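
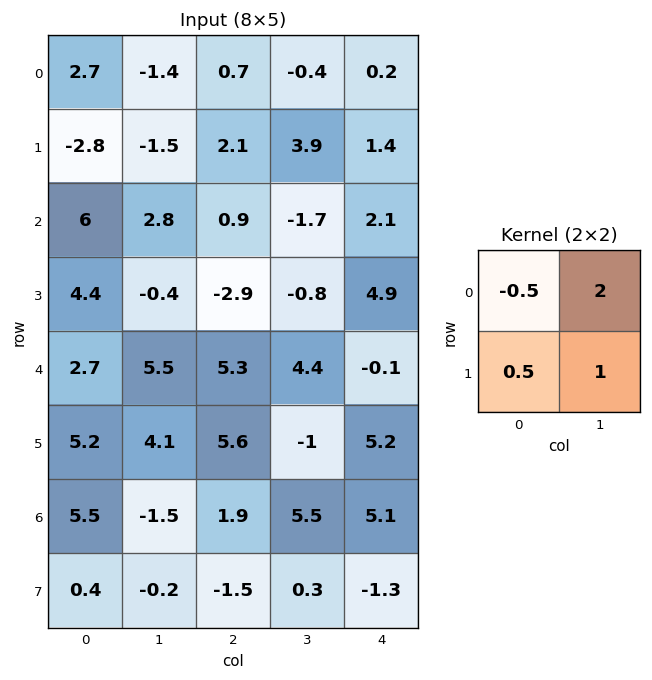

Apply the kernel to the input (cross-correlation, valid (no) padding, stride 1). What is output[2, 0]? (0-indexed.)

4.4

The receptive field on the input at this output position is [6 2.8 / 4.4 -0.4]. Elementwise product with the kernel and sum: 6·-0.5 + 2.8·2 + 4.4·0.5 + -0.4·1.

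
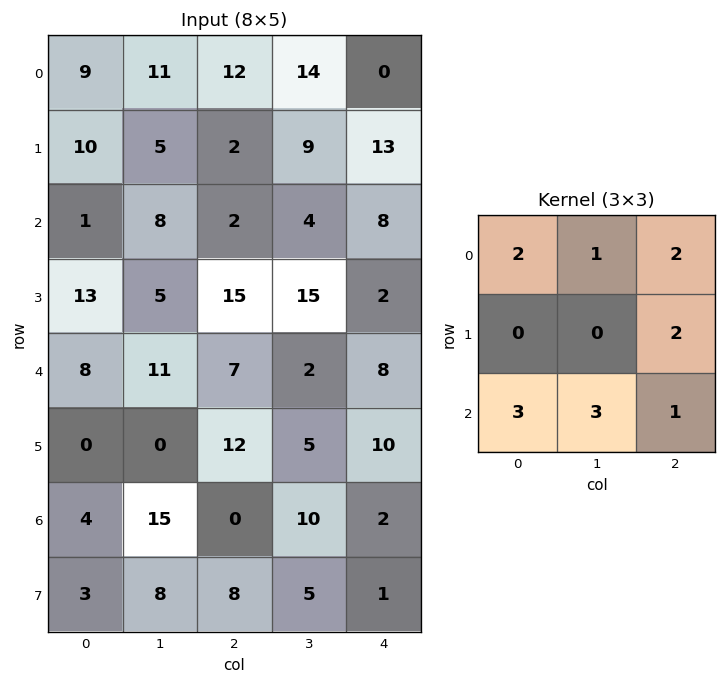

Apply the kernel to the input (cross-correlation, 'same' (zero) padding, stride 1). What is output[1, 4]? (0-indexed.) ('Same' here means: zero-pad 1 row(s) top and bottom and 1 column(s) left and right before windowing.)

64

The receptive field on the zero-padded input at this output position is [14 0 0 / 9 13 0 / 4 8 0]. Elementwise product with the kernel and sum: 14·2 + 0·1 + 0·2 + 0·2 + 4·3 + 8·3 + 0·1.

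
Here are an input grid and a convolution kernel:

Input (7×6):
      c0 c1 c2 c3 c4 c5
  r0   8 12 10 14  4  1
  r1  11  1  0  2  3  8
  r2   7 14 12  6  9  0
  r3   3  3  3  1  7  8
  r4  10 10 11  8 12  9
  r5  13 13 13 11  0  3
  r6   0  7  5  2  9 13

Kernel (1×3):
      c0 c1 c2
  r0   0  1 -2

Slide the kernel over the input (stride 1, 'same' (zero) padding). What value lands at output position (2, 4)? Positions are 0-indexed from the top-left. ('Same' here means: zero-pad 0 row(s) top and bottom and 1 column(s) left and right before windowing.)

9

The receptive field on the zero-padded input at this output position is [6 9 0]. Elementwise product with the kernel and sum: 9·1 + 0·-2.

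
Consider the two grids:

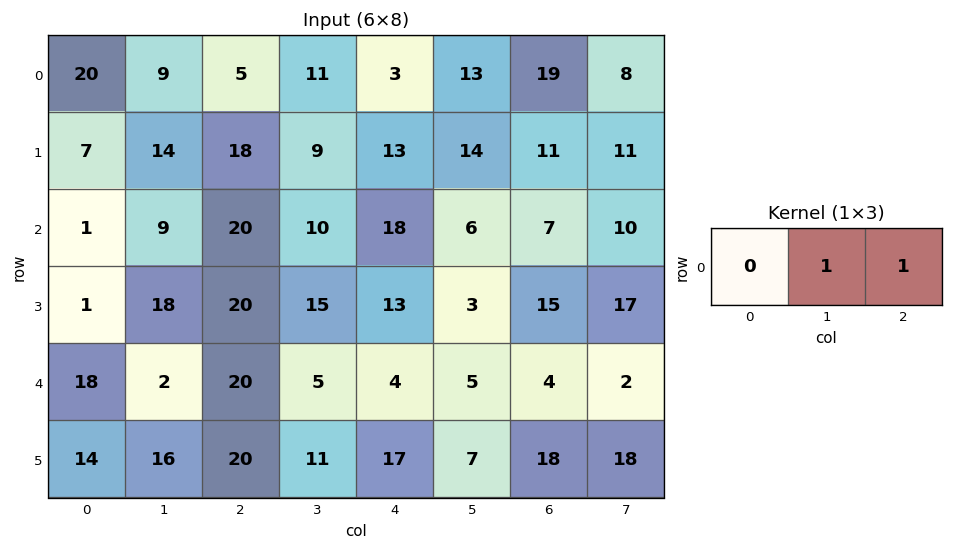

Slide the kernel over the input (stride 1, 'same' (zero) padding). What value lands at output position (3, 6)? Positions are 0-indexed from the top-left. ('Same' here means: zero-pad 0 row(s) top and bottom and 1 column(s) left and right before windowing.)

The receptive field on the zero-padded input at this output position is [3 15 17]. Elementwise product with the kernel and sum: 15·1 + 17·1.

32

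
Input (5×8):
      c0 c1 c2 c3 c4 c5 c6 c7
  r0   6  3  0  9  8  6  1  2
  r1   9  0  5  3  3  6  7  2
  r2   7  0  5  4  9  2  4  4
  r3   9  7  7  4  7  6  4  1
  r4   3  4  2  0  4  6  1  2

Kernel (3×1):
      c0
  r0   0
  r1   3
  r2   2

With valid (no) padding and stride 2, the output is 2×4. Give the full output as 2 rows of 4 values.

41 25 27 29
33 25 29 14

Output[0,0]: The receptive field on the input at this output position is [6 / 9 / 7]. Elementwise product with the kernel and sum: 9·3 + 7·2.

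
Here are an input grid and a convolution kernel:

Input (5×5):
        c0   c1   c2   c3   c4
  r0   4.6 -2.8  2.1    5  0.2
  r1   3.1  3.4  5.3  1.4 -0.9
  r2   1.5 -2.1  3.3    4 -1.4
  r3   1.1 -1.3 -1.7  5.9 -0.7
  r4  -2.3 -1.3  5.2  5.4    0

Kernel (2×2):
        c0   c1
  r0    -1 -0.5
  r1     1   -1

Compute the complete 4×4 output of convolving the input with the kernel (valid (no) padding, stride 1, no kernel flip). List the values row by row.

-3.5 -0.15 -0.7 -2.8
-1.2 -11.45 -6.7 4.45
1.95 0.85 -12.9 3.3
-1.45 -4.35 -1.45 -0.15

Output[0,0]: The receptive field on the input at this output position is [4.6 -2.8 / 3.1 3.4]. Elementwise product with the kernel and sum: 4.6·-1 + -2.8·-0.5 + 3.1·1 + 3.4·-1.
Output[0,1]: The receptive field on the input at this output position is [-2.8 2.1 / 3.4 5.3]. Elementwise product with the kernel and sum: -2.8·-1 + 2.1·-0.5 + 3.4·1 + 5.3·-1.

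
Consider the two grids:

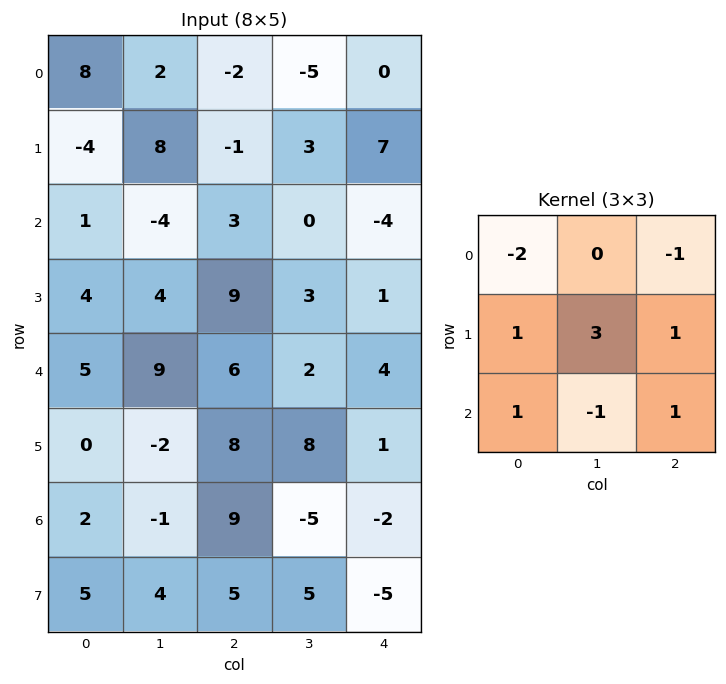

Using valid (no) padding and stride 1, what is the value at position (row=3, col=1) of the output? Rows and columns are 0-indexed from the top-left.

16

The receptive field on the input at this output position is [4 9 3 / 9 6 2 / -2 8 8]. Elementwise product with the kernel and sum: 4·-2 + 3·-1 + 9·1 + 6·3 + 2·1 + -2·1 + 8·-1 + 8·1.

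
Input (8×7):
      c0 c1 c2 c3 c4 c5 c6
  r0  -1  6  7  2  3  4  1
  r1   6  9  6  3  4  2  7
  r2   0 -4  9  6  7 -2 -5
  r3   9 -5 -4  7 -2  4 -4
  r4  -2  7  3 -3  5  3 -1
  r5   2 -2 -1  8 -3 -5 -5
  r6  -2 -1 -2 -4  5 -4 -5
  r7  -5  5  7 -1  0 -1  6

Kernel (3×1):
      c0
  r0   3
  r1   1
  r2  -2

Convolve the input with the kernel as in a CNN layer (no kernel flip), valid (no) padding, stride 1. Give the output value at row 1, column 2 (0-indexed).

35

The receptive field on the input at this output position is [6 / 9 / -4]. Elementwise product with the kernel and sum: 6·3 + 9·1 + -4·-2.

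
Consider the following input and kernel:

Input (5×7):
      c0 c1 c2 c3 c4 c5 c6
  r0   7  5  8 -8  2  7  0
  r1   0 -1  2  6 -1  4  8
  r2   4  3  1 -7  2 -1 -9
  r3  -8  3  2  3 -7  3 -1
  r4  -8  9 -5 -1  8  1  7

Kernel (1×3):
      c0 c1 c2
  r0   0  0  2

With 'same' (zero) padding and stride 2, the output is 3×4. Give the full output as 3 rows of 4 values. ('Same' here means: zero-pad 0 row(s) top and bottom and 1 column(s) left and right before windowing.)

10 -16 14 0
6 -14 -2 0
18 -2 2 0

Output[0,0]: The receptive field on the zero-padded input at this output position is [0 7 5]. Elementwise product with the kernel and sum: 5·2.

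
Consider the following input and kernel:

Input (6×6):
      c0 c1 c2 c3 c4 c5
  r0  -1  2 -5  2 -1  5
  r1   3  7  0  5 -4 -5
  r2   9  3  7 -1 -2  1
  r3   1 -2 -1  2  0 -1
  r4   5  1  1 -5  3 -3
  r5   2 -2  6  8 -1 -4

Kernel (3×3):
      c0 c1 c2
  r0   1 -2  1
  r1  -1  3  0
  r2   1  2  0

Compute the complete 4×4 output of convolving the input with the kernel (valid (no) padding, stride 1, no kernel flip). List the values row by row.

23 24 10 -13
-14 26 -21 5
10 -10 5 3
0 14 1 21

Output[0,0]: The receptive field on the input at this output position is [-1 2 -5 / 3 7 0 / 9 3 7]. Elementwise product with the kernel and sum: -1·1 + 2·-2 + -5·1 + 3·-1 + 7·3 + 9·1 + 3·2.
Output[0,1]: The receptive field on the input at this output position is [2 -5 2 / 7 0 5 / 3 7 -1]. Elementwise product with the kernel and sum: 2·1 + -5·-2 + 2·1 + 7·-1 + 0·3 + 3·1 + 7·2.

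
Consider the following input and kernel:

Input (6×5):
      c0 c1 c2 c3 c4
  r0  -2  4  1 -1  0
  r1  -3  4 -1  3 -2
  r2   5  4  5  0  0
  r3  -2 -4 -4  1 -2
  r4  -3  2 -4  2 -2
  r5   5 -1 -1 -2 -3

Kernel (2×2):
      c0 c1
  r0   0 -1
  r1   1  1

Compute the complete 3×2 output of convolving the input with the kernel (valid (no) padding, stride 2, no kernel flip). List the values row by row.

Output[0,0]: The receptive field on the input at this output position is [-2 4 / -3 4]. Elementwise product with the kernel and sum: 4·-1 + -3·1 + 4·1.

-3 3
-10 -3
2 -5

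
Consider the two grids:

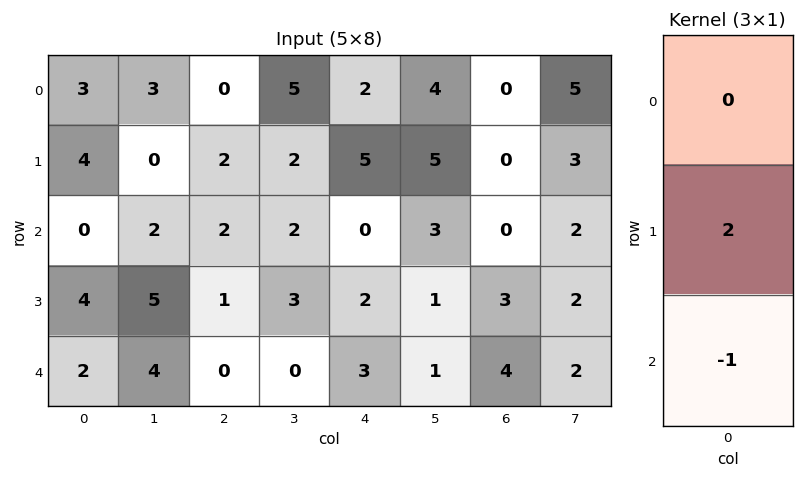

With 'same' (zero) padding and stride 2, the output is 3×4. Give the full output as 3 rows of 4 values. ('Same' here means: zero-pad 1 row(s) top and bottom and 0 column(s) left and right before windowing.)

Output[0,0]: The receptive field on the zero-padded input at this output position is [0 / 3 / 4]. Elementwise product with the kernel and sum: 3·2 + 4·-1.

2 -2 -1 0
-4 3 -2 -3
4 0 6 8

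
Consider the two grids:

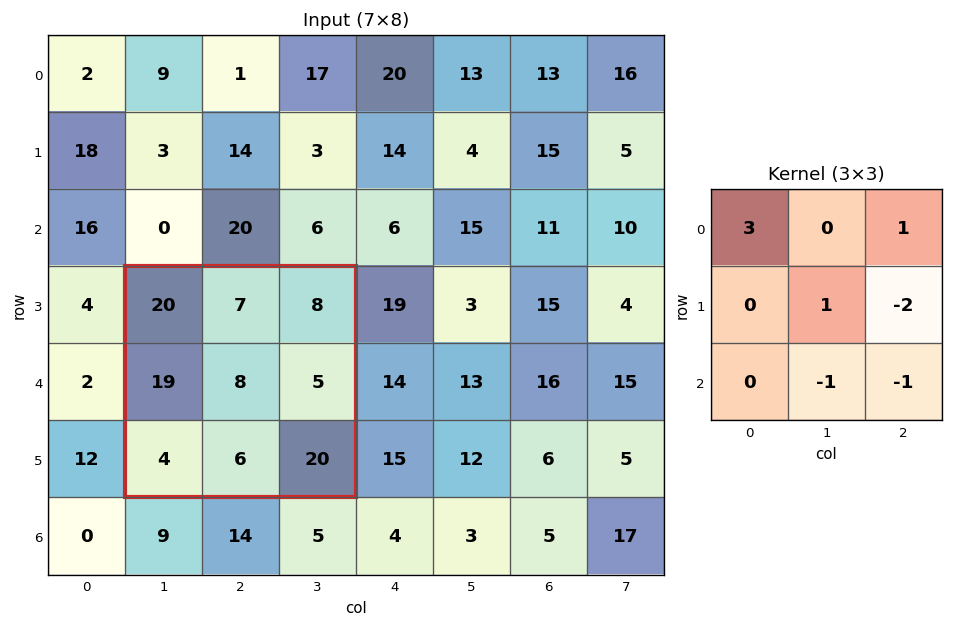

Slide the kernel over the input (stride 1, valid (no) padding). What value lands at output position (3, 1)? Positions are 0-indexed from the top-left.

The receptive field on the input at this output position is [20 7 8 / 19 8 5 / 4 6 20]. Elementwise product with the kernel and sum: 20·3 + 8·1 + 8·1 + 5·-2 + 6·-1 + 20·-1.

40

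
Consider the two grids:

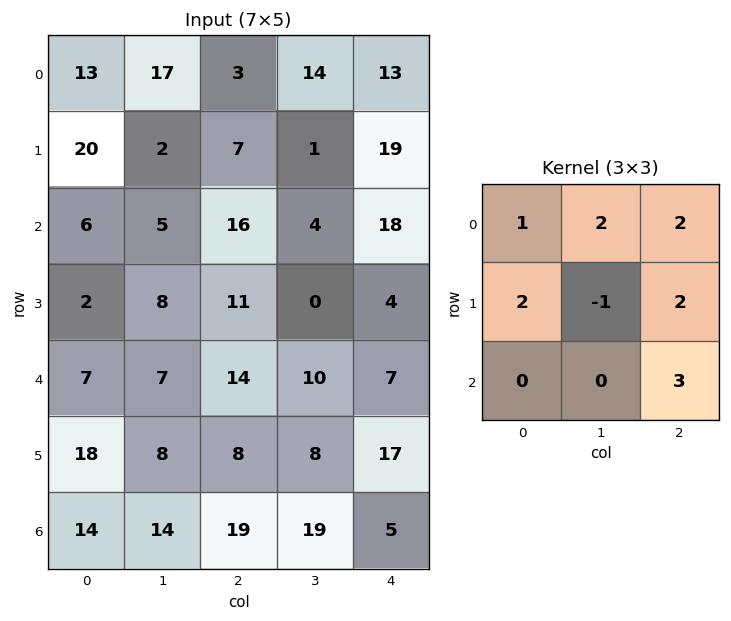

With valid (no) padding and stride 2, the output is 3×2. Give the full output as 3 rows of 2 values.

153 162
108 111
150 105

Output[0,0]: The receptive field on the input at this output position is [13 17 3 / 20 2 7 / 6 5 16]. Elementwise product with the kernel and sum: 13·1 + 17·2 + 3·2 + 20·2 + 2·-1 + 7·2 + 16·3.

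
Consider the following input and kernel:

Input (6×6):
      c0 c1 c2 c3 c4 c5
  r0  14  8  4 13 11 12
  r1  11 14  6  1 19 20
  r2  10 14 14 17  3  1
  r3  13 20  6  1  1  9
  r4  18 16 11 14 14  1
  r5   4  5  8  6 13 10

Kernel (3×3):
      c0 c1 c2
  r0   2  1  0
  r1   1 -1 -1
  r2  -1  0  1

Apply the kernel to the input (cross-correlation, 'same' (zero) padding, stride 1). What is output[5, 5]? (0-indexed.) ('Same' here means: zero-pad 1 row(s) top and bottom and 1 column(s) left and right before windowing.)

The receptive field on the zero-padded input at this output position is [14 1 0 / 13 10 0 / 0 0 0]. Elementwise product with the kernel and sum: 14·2 + 1·1 + 13·1 + 10·-1 + 0·-1 + 0·-1 + 0·1.

32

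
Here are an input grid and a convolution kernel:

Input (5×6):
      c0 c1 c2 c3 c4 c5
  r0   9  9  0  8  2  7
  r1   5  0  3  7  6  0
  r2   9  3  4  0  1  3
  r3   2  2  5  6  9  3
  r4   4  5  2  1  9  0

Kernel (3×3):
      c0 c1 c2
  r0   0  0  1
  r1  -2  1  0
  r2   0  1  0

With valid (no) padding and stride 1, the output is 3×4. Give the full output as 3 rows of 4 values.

-7 15 3 0
-10 10 4 10
7 3 -2 9

Output[0,0]: The receptive field on the input at this output position is [9 9 0 / 5 0 3 / 9 3 4]. Elementwise product with the kernel and sum: 0·1 + 5·-2 + 0·1 + 3·1.
Output[0,1]: The receptive field on the input at this output position is [9 0 8 / 0 3 7 / 3 4 0]. Elementwise product with the kernel and sum: 8·1 + 0·-2 + 3·1 + 4·1.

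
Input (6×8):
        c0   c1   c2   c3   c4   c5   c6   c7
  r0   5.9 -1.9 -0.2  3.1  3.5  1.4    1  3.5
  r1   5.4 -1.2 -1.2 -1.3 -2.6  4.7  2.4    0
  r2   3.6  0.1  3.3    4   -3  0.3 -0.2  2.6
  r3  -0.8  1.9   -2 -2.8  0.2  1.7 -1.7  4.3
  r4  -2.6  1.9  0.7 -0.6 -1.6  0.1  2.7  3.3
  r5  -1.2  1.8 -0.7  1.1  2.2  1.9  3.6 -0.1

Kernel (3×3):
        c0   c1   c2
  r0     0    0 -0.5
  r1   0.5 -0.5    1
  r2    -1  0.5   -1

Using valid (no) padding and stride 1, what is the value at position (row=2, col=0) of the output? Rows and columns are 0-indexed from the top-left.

The receptive field on the input at this output position is [3.6 0.1 3.3 / -0.8 1.9 -2 / -2.6 1.9 0.7]. Elementwise product with the kernel and sum: 3.3·-0.5 + -0.8·0.5 + 1.9·-0.5 + -2·1 + -2.6·-1 + 1.9·0.5 + 0.7·-1.

-2.15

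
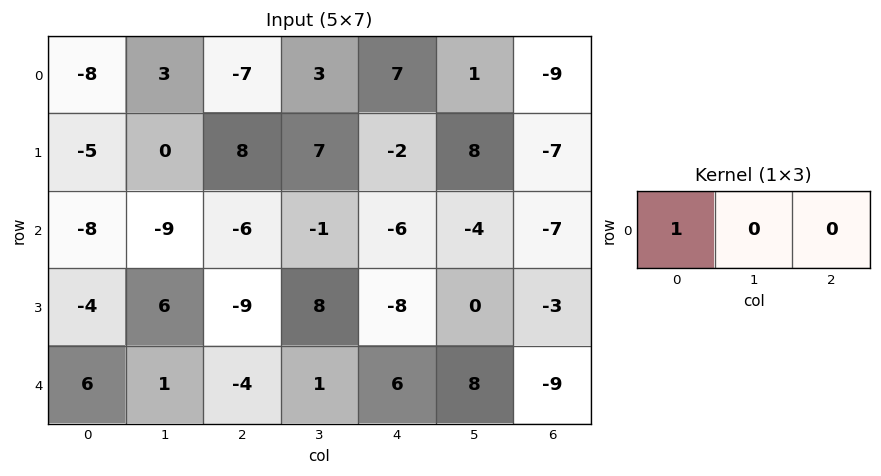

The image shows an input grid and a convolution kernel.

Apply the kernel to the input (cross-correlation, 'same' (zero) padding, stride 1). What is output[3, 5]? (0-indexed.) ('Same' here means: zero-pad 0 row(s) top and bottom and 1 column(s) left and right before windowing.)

The receptive field on the zero-padded input at this output position is [-8 0 -3]. Elementwise product with the kernel and sum: -8·1.

-8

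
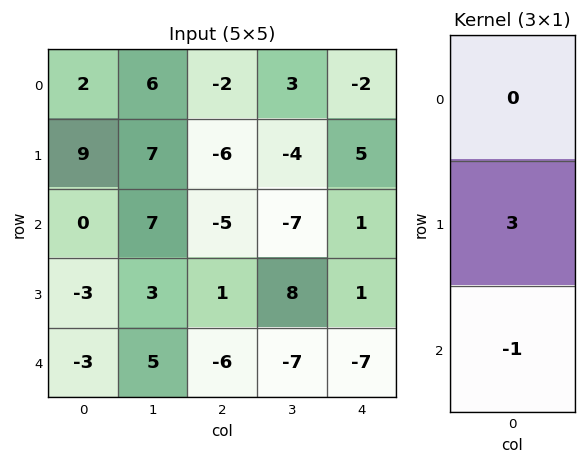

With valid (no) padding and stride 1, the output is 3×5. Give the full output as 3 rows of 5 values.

Output[0,0]: The receptive field on the input at this output position is [2 / 9 / 0]. Elementwise product with the kernel and sum: 9·3 + 0·-1.
Output[0,1]: The receptive field on the input at this output position is [6 / 7 / 7]. Elementwise product with the kernel and sum: 7·3 + 7·-1.

27 14 -13 -5 14
3 18 -16 -29 2
-6 4 9 31 10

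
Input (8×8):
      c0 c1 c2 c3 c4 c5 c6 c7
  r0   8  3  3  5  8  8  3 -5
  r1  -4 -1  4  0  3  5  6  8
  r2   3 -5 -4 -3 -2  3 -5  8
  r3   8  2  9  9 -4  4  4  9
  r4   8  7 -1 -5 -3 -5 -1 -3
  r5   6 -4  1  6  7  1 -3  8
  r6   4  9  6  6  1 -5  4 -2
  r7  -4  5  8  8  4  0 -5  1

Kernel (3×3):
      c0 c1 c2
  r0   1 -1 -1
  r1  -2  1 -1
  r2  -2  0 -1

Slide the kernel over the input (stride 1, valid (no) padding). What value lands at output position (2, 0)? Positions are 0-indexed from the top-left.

The receptive field on the input at this output position is [3 -5 -4 / 8 2 9 / 8 7 -1]. Elementwise product with the kernel and sum: 3·1 + -5·-1 + -4·-1 + 8·-2 + 2·1 + 9·-1 + 8·-2 + -1·-1.

-26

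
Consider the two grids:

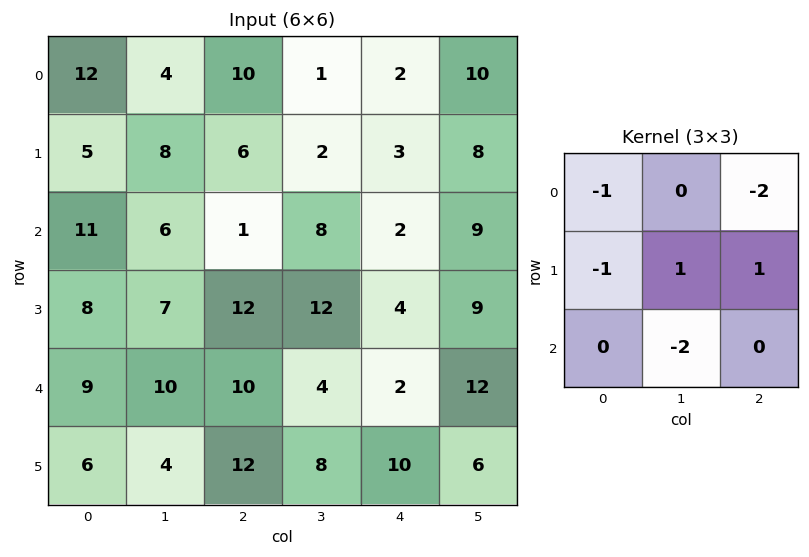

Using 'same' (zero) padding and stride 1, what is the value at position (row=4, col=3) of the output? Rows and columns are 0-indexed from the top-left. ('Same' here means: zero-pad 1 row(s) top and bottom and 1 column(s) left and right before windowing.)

-40

The receptive field on the zero-padded input at this output position is [12 12 4 / 10 4 2 / 12 8 10]. Elementwise product with the kernel and sum: 12·-1 + 4·-2 + 10·-1 + 4·1 + 2·1 + 8·-2.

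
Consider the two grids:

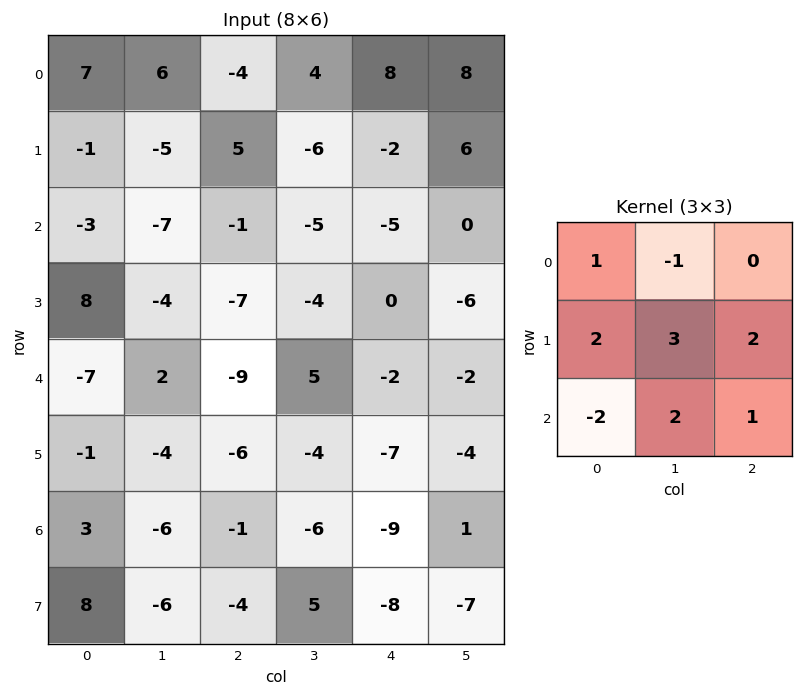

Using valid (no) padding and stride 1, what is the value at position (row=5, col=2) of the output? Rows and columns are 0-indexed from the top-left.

The receptive field on the input at this output position is [-6 -4 -7 / -1 -6 -9 / -4 5 -8]. Elementwise product with the kernel and sum: -6·1 + -4·-1 + -1·2 + -6·3 + -9·2 + -4·-2 + 5·2 + -8·1.

-30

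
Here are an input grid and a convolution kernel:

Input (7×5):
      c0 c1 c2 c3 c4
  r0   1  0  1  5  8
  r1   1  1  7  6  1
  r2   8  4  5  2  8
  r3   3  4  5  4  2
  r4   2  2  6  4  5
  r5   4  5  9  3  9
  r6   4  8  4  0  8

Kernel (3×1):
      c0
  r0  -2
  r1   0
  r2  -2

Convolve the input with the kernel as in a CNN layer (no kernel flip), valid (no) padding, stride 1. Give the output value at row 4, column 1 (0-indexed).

-20

The receptive field on the input at this output position is [2 / 5 / 8]. Elementwise product with the kernel and sum: 2·-2 + 8·-2.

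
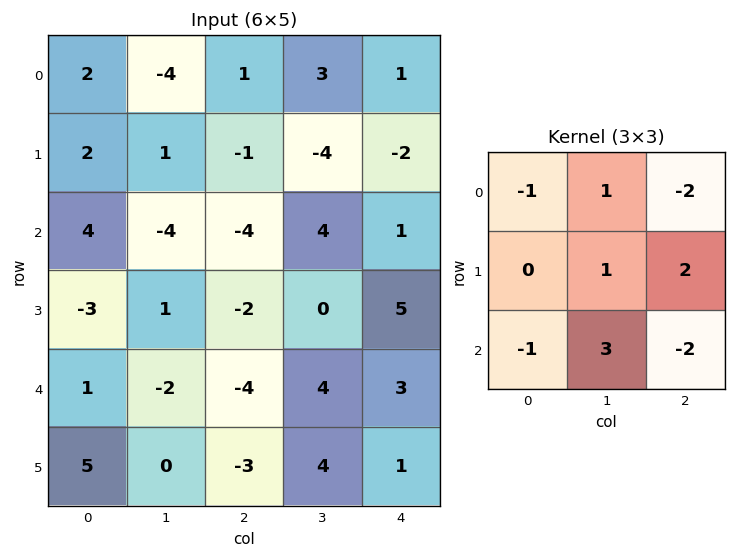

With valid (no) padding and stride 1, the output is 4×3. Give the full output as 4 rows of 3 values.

-17 -26 6
-1 3 -1
-2 -28 26
-1 -16 15

Output[0,0]: The receptive field on the input at this output position is [2 -4 1 / 2 1 -1 / 4 -4 -4]. Elementwise product with the kernel and sum: 2·-1 + -4·1 + 1·-2 + 1·1 + -1·2 + 4·-1 + -4·3 + -4·-2.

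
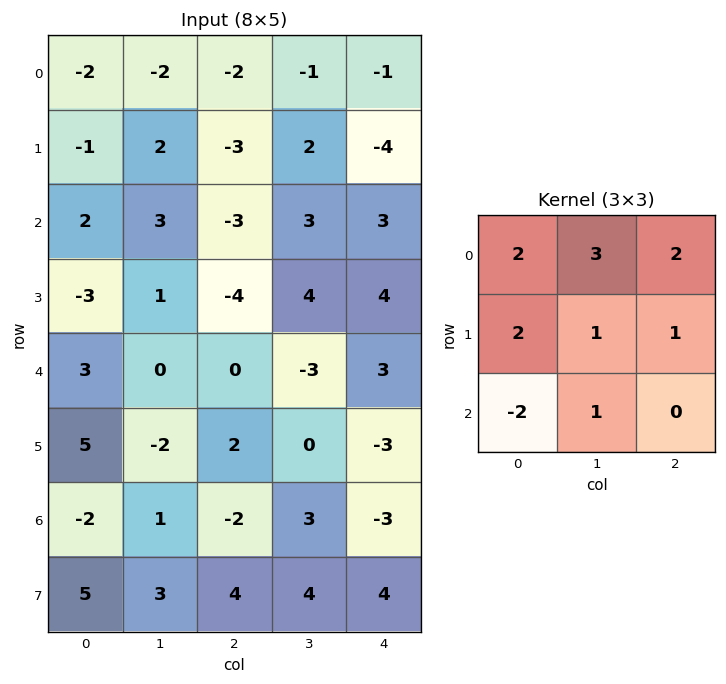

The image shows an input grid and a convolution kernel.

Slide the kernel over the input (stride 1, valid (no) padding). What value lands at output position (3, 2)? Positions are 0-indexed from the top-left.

8

The receptive field on the input at this output position is [-4 4 4 / 0 -3 3 / 2 0 -3]. Elementwise product with the kernel and sum: -4·2 + 4·3 + 4·2 + 0·2 + -3·1 + 3·1 + 2·-2 + 0·1.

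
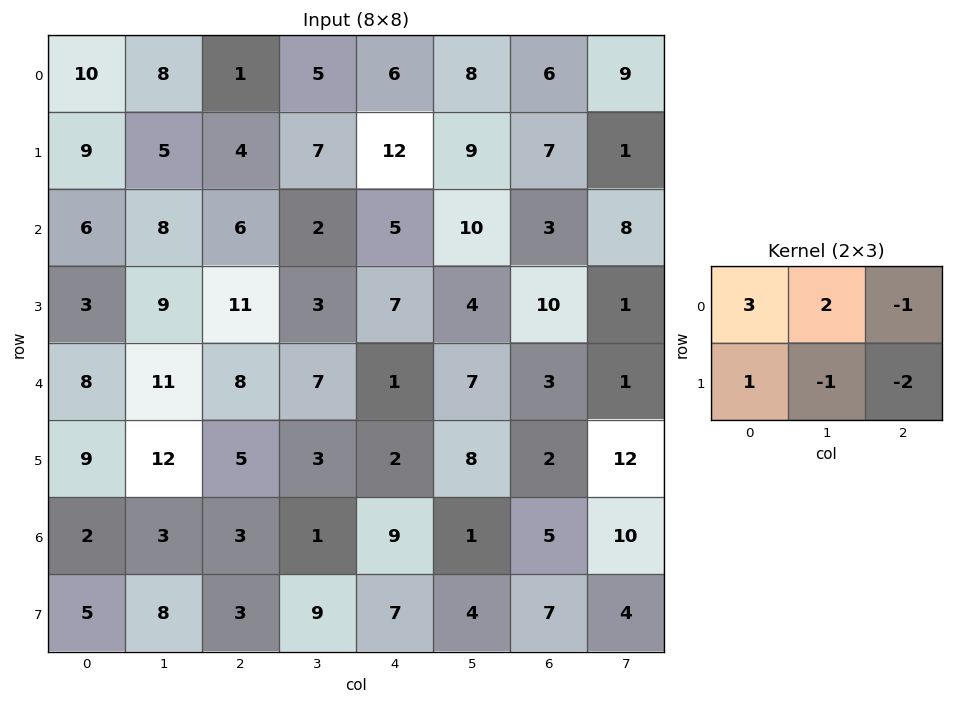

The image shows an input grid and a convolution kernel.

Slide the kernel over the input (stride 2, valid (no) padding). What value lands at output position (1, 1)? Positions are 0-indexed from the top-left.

The receptive field on the input at this output position is [6 2 5 / 11 3 7]. Elementwise product with the kernel and sum: 6·3 + 2·2 + 5·-1 + 11·1 + 3·-1 + 7·-2.

11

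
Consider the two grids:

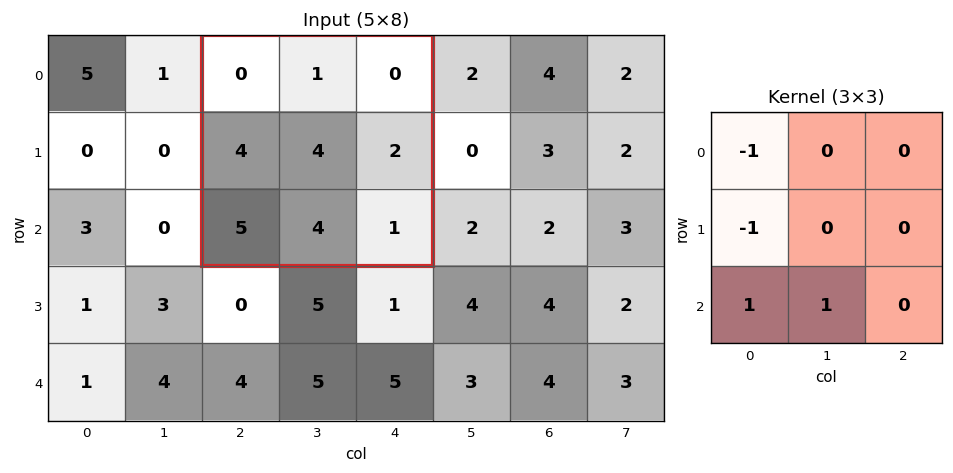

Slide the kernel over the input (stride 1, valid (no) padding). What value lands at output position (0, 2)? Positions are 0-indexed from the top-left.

The receptive field on the input at this output position is [0 1 0 / 4 4 2 / 5 4 1]. Elementwise product with the kernel and sum: 0·-1 + 4·-1 + 5·1 + 4·1.

5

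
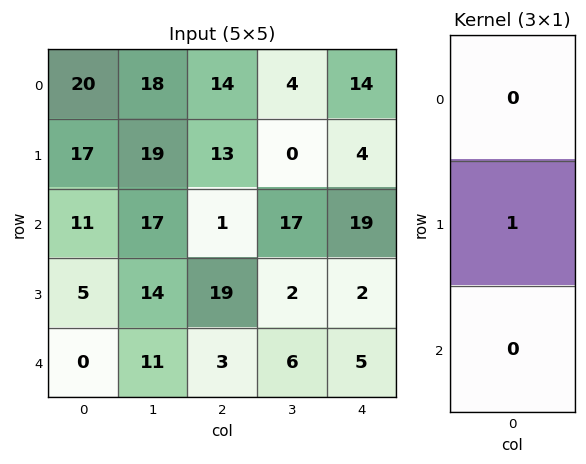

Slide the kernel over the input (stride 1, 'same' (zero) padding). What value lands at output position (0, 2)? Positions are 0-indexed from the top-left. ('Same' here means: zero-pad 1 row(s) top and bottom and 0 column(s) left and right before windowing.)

14

The receptive field on the zero-padded input at this output position is [0 / 14 / 13]. Elementwise product with the kernel and sum: 14·1.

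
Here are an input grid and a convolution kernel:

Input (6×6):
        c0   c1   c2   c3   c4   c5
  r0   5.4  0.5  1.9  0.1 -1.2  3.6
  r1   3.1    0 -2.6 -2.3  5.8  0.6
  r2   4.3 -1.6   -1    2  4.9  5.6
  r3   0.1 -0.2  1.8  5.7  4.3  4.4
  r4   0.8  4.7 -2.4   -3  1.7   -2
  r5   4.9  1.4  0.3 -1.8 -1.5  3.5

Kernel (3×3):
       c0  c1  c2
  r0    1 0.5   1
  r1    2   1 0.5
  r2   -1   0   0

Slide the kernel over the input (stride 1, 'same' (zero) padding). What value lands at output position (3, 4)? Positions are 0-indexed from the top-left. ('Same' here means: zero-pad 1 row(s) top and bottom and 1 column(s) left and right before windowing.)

The receptive field on the zero-padded input at this output position is [2 4.9 5.6 / 5.7 4.3 4.4 / -3 1.7 -2]. Elementwise product with the kernel and sum: 2·1 + 4.9·0.5 + 5.6·1 + 5.7·2 + 4.3·1 + 4.4·0.5 + -3·-1.

30.95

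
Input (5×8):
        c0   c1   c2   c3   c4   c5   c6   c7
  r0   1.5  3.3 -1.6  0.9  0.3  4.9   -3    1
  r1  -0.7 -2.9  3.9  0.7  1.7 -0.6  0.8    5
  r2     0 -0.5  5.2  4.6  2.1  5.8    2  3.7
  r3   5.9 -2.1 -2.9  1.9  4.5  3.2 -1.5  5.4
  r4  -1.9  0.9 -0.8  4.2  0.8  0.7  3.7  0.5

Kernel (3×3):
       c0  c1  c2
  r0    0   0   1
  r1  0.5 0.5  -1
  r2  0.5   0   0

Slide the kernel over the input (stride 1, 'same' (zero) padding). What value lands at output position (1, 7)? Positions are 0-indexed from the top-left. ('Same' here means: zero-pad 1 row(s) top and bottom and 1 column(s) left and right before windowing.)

3.9

The receptive field on the zero-padded input at this output position is [-3 1 0 / 0.8 5 0 / 2 3.7 0]. Elementwise product with the kernel and sum: 0·1 + 0.8·0.5 + 5·0.5 + 0·-1 + 2·0.5.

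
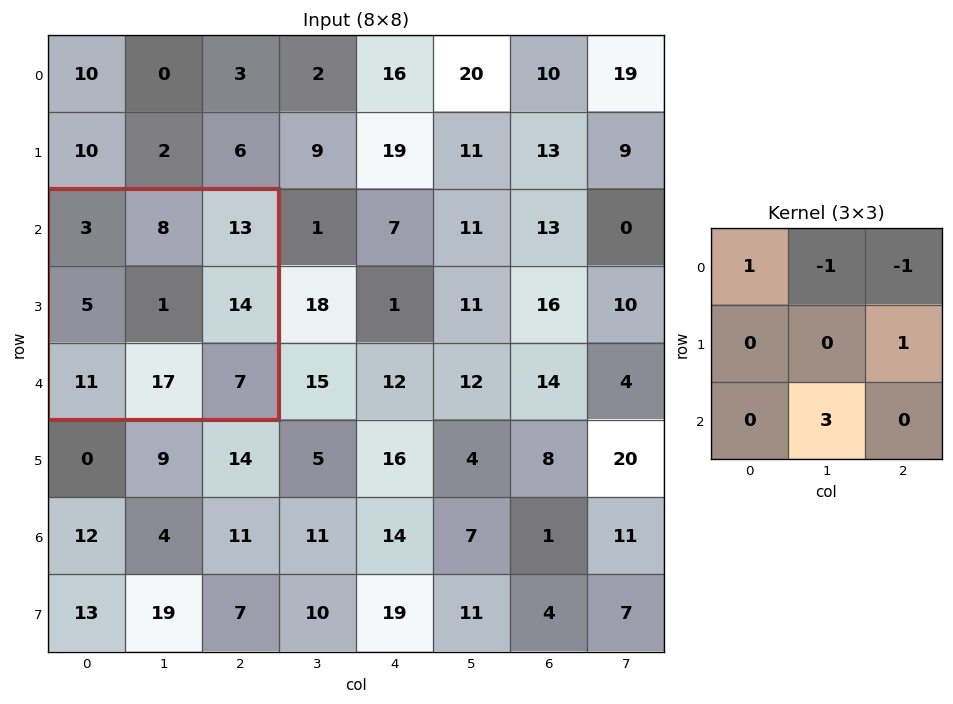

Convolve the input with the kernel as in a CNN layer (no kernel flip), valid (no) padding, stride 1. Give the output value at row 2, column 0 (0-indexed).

The receptive field on the input at this output position is [3 8 13 / 5 1 14 / 11 17 7]. Elementwise product with the kernel and sum: 3·1 + 8·-1 + 13·-1 + 14·1 + 17·3.

47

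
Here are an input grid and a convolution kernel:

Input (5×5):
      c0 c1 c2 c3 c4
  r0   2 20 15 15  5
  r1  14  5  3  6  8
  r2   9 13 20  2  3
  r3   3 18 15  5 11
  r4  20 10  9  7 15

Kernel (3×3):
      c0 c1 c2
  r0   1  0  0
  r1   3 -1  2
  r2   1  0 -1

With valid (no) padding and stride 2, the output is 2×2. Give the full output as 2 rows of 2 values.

34 51
41 76

Output[0,0]: The receptive field on the input at this output position is [2 20 15 / 14 5 3 / 9 13 20]. Elementwise product with the kernel and sum: 2·1 + 14·3 + 5·-1 + 3·2 + 9·1 + 20·-1.
Output[0,1]: The receptive field on the input at this output position is [15 15 5 / 3 6 8 / 20 2 3]. Elementwise product with the kernel and sum: 15·1 + 3·3 + 6·-1 + 8·2 + 20·1 + 3·-1.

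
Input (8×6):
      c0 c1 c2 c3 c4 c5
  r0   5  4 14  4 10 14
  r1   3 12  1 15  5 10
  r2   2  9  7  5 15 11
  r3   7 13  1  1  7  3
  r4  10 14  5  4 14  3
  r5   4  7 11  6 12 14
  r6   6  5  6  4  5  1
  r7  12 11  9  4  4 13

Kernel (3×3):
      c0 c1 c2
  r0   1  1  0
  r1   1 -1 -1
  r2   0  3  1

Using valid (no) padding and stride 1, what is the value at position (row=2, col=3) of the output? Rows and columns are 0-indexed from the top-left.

The receptive field on the input at this output position is [5 15 11 / 1 7 3 / 4 14 3]. Elementwise product with the kernel and sum: 5·1 + 15·1 + 1·1 + 7·-1 + 3·-1 + 14·3 + 3·1.

56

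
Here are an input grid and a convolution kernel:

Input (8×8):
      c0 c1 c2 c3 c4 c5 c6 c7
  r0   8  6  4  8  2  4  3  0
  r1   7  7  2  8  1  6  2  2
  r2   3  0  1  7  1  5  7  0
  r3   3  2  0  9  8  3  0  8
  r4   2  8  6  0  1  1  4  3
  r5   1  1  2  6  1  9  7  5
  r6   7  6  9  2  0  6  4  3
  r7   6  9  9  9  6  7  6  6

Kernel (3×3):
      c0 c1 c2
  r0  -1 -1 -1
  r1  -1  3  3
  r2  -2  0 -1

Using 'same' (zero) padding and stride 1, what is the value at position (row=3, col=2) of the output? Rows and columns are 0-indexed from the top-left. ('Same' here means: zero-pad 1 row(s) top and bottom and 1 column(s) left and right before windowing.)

The receptive field on the zero-padded input at this output position is [0 1 7 / 2 0 9 / 8 6 0]. Elementwise product with the kernel and sum: 0·-1 + 1·-1 + 7·-1 + 2·-1 + 0·3 + 9·3 + 8·-2 + 0·-1.

1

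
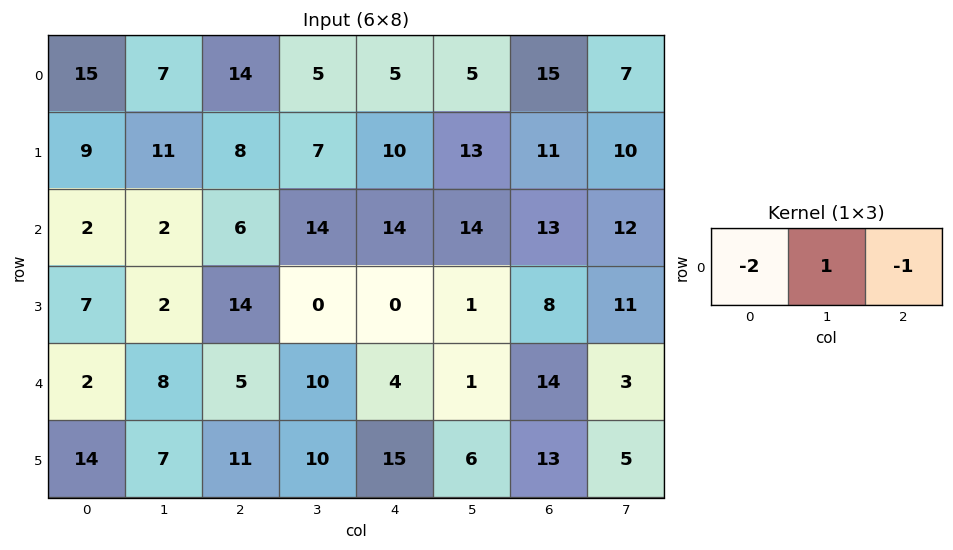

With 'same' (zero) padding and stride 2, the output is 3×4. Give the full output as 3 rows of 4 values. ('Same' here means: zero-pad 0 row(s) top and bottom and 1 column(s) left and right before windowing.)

Output[0,0]: The receptive field on the zero-padded input at this output position is [0 15 7]. Elementwise product with the kernel and sum: 0·-2 + 15·1 + 7·-1.

8 -5 -10 -2
0 -12 -28 -27
-6 -21 -17 9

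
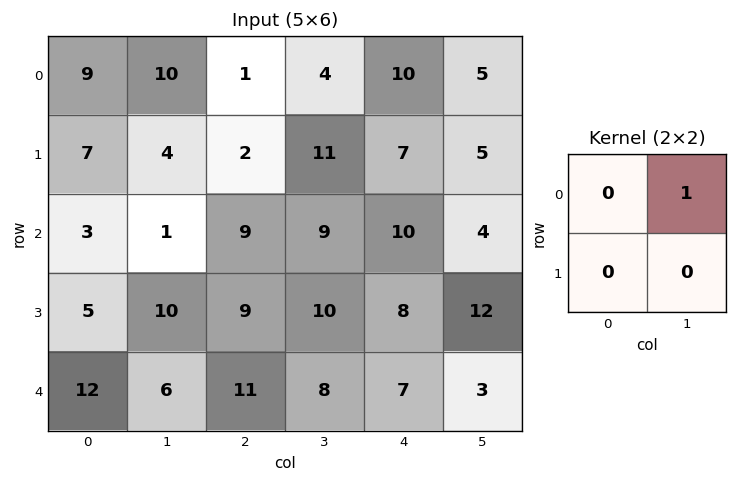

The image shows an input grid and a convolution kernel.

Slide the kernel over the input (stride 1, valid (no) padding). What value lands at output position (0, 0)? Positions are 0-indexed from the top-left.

The receptive field on the input at this output position is [9 10 / 7 4]. Elementwise product with the kernel and sum: 10·1.

10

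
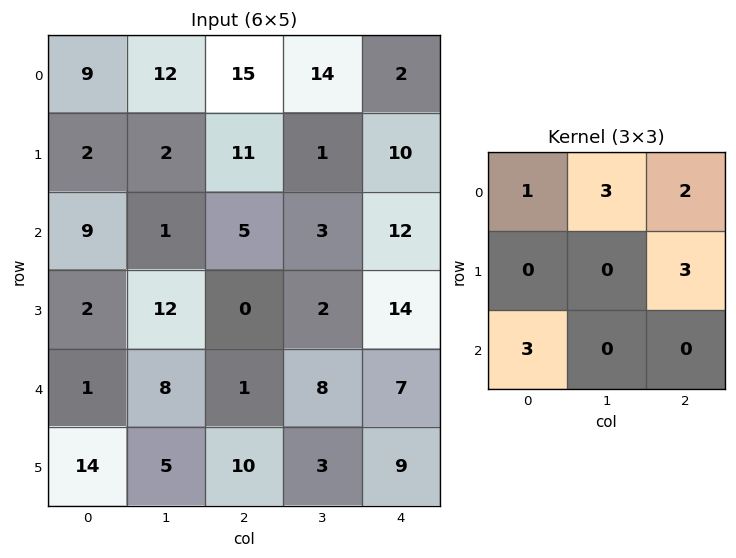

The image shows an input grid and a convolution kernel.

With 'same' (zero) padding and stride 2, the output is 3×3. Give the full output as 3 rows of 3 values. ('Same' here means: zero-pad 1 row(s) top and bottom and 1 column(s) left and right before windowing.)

Output[0,0]: The receptive field on the zero-padded input at this output position is [0 0 0 / 0 9 12 / 0 2 2]. Elementwise product with the kernel and sum: 0·1 + 0·3 + 0·2 + 12·3 + 0·3.

36 48 3
13 82 37
54 55 53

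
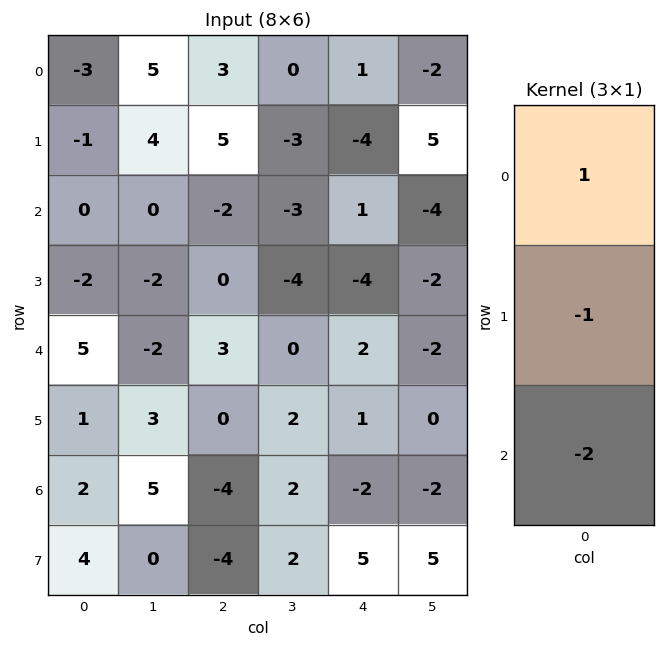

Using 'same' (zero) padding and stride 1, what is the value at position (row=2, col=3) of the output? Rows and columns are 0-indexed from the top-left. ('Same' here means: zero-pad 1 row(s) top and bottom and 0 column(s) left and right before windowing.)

8

The receptive field on the zero-padded input at this output position is [-3 / -3 / -4]. Elementwise product with the kernel and sum: -3·1 + -3·-1 + -4·-2.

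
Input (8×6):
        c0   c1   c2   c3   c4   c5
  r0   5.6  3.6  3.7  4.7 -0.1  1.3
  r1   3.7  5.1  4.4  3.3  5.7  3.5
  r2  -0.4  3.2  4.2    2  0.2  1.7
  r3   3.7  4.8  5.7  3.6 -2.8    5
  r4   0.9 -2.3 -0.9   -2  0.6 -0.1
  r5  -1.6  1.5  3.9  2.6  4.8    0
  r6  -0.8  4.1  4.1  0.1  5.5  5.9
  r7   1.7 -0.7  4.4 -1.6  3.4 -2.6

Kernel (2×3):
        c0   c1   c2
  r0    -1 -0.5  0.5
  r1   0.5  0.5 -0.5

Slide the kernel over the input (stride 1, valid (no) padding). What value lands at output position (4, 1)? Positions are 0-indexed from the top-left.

3.15

The receptive field on the input at this output position is [-2.3 -0.9 -2 / 1.5 3.9 2.6]. Elementwise product with the kernel and sum: -2.3·-1 + -0.9·-0.5 + -2·0.5 + 1.5·0.5 + 3.9·0.5 + 2.6·-0.5.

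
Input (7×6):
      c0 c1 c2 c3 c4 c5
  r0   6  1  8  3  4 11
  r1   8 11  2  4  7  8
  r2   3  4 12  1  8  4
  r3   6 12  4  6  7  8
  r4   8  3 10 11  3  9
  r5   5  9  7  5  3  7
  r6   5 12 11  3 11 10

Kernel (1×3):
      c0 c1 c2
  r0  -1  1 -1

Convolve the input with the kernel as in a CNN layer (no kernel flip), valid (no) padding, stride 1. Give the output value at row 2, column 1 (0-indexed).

7

The receptive field on the input at this output position is [4 12 1]. Elementwise product with the kernel and sum: 4·-1 + 12·1 + 1·-1.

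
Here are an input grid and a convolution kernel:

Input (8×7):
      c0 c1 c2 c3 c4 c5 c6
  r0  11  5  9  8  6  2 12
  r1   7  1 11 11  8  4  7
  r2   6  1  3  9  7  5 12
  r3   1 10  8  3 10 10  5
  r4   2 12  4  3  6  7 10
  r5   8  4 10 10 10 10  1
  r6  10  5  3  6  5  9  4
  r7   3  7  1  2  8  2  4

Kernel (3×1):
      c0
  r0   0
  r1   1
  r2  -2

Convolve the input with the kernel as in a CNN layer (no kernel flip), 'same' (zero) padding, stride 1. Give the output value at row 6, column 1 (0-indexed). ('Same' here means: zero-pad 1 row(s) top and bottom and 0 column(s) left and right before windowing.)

-9

The receptive field on the zero-padded input at this output position is [4 / 5 / 7]. Elementwise product with the kernel and sum: 5·1 + 7·-2.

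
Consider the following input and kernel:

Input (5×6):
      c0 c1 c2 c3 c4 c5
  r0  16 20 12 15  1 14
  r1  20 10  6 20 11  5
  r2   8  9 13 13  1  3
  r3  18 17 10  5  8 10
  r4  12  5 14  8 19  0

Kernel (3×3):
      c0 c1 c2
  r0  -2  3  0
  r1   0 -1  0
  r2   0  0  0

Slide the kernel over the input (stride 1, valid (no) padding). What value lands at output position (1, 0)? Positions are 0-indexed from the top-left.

-19

The receptive field on the input at this output position is [20 10 6 / 8 9 13 / 18 17 10]. Elementwise product with the kernel and sum: 20·-2 + 10·3 + 9·-1.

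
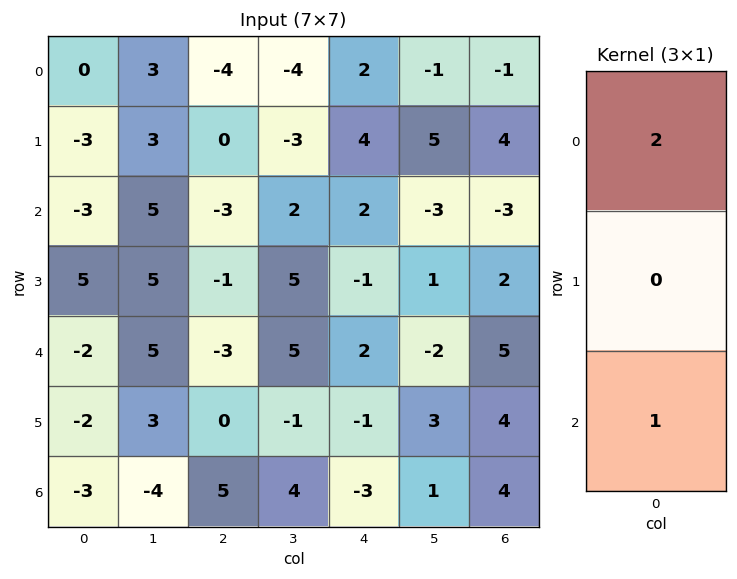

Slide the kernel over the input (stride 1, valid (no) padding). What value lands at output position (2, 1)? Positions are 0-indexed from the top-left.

15

The receptive field on the input at this output position is [5 / 5 / 5]. Elementwise product with the kernel and sum: 5·2 + 5·1.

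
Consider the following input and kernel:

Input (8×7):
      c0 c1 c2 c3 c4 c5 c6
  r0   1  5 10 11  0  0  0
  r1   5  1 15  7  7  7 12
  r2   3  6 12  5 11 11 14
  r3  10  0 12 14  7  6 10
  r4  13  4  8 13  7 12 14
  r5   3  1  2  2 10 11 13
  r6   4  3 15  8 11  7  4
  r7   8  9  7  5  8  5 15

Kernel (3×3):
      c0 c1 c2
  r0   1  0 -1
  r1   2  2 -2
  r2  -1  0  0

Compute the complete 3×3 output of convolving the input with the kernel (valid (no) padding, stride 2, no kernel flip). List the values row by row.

Output[0,0]: The receptive field on the input at this output position is [1 5 10 / 5 1 15 / 3 6 12]. Elementwise product with the kernel and sum: 1·1 + 10·-1 + 5·2 + 1·2 + 15·-2 + 3·-1.

-30 28 -7
-26 31 -4
5 -26 -2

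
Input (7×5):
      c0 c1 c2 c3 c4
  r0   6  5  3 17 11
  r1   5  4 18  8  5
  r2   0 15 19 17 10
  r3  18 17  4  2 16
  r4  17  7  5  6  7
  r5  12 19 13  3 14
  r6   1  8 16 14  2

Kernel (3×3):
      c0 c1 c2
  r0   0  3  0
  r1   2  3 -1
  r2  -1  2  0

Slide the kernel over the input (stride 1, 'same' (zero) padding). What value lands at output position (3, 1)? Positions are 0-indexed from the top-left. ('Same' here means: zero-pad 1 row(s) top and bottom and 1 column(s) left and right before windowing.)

125

The receptive field on the zero-padded input at this output position is [0 15 19 / 18 17 4 / 17 7 5]. Elementwise product with the kernel and sum: 15·3 + 18·2 + 17·3 + 4·-1 + 17·-1 + 7·2.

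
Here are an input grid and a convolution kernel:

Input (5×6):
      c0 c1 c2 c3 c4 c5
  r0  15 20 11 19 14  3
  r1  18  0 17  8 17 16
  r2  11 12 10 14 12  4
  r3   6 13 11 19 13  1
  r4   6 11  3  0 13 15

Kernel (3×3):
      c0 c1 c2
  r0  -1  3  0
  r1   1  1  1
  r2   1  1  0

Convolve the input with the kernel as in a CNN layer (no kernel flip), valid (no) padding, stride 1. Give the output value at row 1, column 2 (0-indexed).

The receptive field on the input at this output position is [17 8 17 / 10 14 12 / 11 19 13]. Elementwise product with the kernel and sum: 17·-1 + 8·3 + 10·1 + 14·1 + 12·1 + 11·1 + 19·1.

73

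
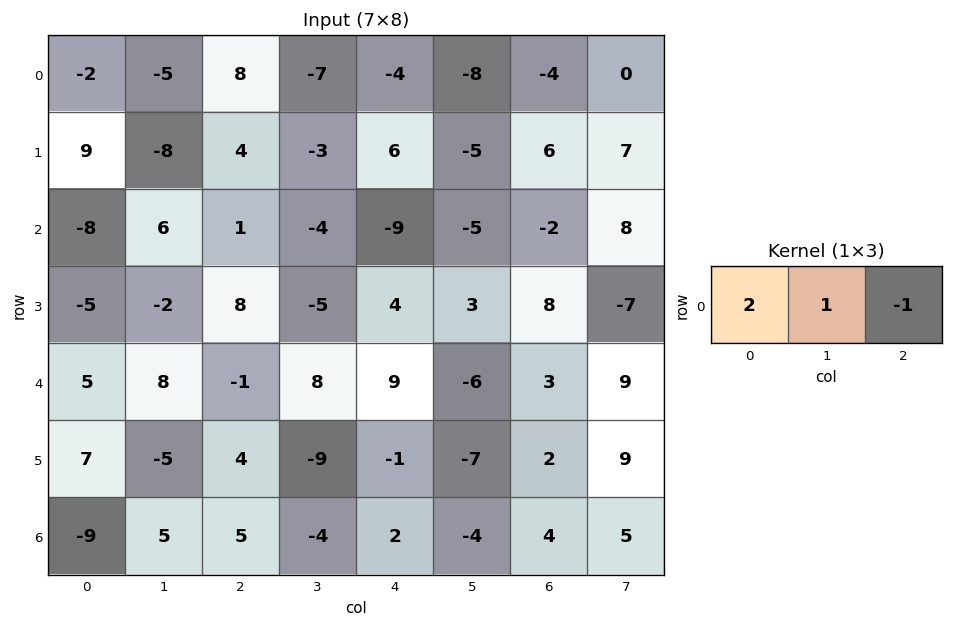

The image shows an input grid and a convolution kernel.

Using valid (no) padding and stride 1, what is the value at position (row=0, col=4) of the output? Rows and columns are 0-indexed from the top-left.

The receptive field on the input at this output position is [-4 -8 -4]. Elementwise product with the kernel and sum: -4·2 + -8·1 + -4·-1.

-12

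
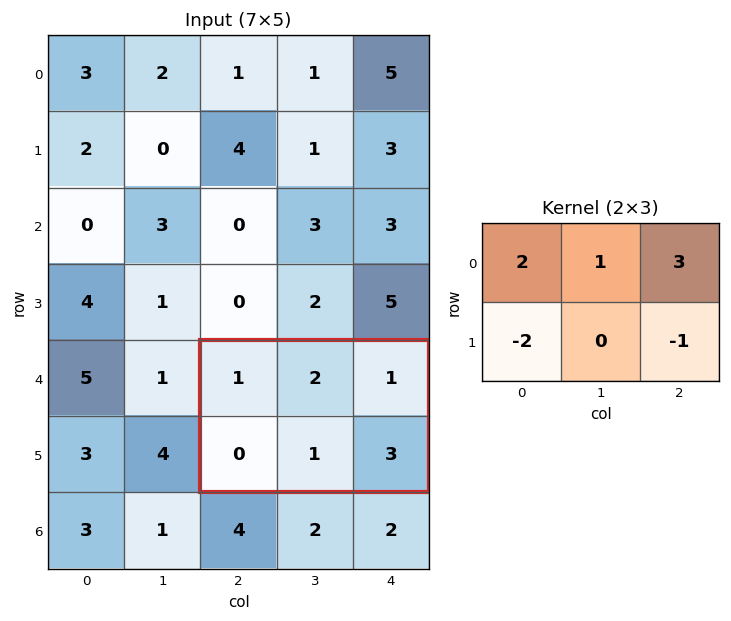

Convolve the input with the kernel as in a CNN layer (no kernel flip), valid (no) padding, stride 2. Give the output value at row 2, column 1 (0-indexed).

4

The receptive field on the input at this output position is [1 2 1 / 0 1 3]. Elementwise product with the kernel and sum: 1·2 + 2·1 + 1·3 + 0·-2 + 3·-1.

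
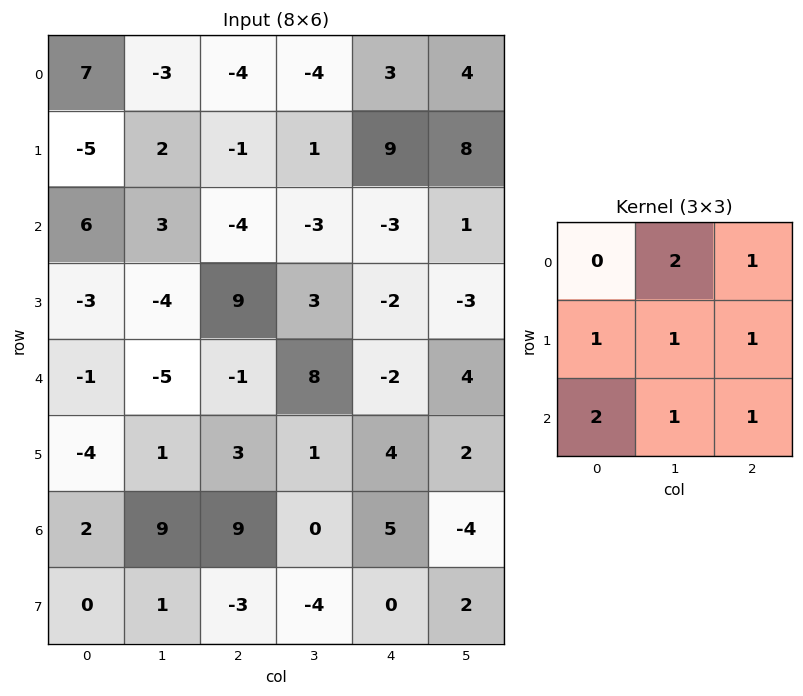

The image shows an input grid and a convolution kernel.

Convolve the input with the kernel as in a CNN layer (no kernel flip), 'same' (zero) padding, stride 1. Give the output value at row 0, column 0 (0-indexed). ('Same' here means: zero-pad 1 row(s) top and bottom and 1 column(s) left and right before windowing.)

1

The receptive field on the zero-padded input at this output position is [0 0 0 / 0 7 -3 / 0 -5 2]. Elementwise product with the kernel and sum: 0·2 + 0·1 + 0·1 + 7·1 + -3·1 + 0·2 + -5·1 + 2·1.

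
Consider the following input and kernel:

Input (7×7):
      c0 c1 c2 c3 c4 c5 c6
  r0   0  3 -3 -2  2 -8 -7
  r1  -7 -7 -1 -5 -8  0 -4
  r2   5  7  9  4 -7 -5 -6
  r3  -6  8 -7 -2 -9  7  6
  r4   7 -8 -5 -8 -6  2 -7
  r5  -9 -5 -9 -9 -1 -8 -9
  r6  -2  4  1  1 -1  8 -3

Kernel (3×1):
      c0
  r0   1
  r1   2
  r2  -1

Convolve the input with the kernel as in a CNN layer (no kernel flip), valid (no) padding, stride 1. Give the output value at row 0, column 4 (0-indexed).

-7

The receptive field on the input at this output position is [2 / -8 / -7]. Elementwise product with the kernel and sum: 2·1 + -8·2 + -7·-1.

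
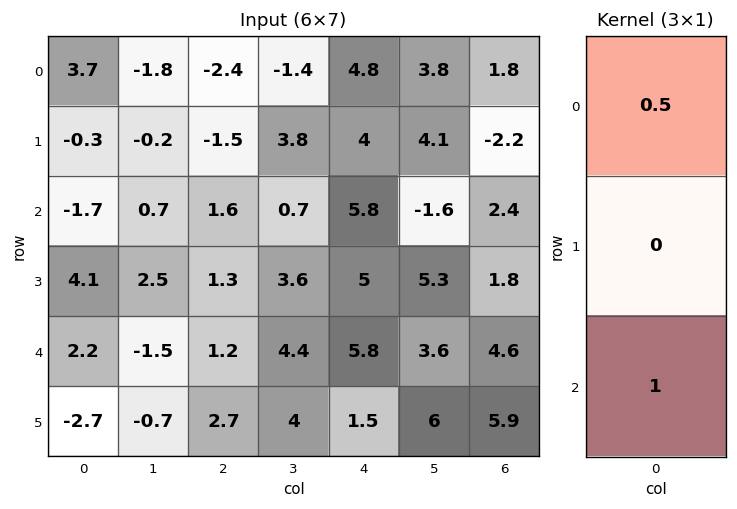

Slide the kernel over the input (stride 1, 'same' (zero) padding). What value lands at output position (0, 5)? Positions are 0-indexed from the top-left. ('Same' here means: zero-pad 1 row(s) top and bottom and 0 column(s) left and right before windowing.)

4.1

The receptive field on the zero-padded input at this output position is [0 / 3.8 / 4.1]. Elementwise product with the kernel and sum: 0·0.5 + 4.1·1.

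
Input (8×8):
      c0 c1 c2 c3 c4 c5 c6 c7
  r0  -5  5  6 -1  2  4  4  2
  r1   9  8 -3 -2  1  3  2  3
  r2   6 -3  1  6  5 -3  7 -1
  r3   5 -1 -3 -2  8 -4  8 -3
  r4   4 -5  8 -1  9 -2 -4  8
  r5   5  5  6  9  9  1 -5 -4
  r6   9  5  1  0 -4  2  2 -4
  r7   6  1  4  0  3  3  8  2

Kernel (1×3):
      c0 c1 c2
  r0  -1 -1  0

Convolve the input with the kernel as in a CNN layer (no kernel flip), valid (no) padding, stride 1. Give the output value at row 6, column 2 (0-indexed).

-1

The receptive field on the input at this output position is [1 0 -4]. Elementwise product with the kernel and sum: 1·-1 + 0·-1.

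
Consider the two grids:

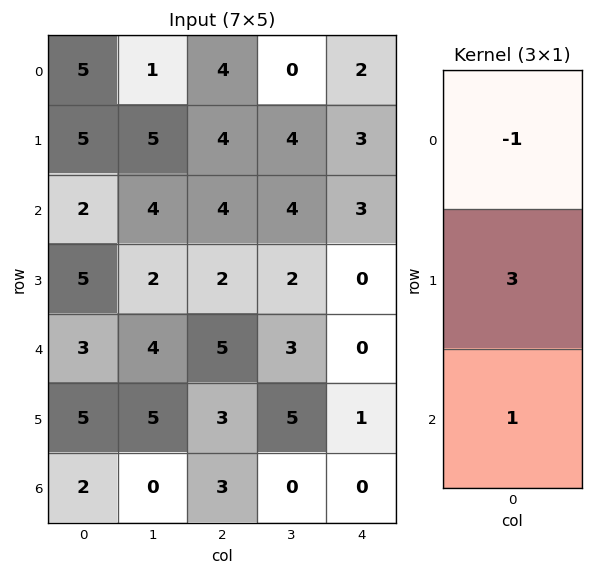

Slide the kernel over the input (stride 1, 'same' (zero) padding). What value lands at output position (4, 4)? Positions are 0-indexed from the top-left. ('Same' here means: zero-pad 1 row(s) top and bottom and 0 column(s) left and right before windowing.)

1

The receptive field on the zero-padded input at this output position is [0 / 0 / 1]. Elementwise product with the kernel and sum: 0·-1 + 0·3 + 1·1.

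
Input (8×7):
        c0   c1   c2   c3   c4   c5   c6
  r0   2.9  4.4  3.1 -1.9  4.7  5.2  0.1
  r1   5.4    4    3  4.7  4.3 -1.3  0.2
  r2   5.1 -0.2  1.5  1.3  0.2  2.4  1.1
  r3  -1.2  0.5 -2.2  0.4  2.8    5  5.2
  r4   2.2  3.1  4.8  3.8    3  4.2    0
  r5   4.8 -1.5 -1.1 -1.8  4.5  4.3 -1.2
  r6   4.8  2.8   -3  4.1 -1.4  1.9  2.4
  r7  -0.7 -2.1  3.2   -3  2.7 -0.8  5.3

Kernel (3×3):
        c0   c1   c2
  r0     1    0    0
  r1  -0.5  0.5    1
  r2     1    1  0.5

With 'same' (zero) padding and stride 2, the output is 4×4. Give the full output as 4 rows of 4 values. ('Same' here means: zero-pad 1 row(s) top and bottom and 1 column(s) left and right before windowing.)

13.25 6.8 16.85 -3.65
1.4 4.65 12.25 8.25
8.25 1.65 9.05 6
3.45 -0.7 -3.35 9.05

Output[0,0]: The receptive field on the zero-padded input at this output position is [0 0 0 / 0 2.9 4.4 / 0 5.4 4]. Elementwise product with the kernel and sum: 0·1 + 0·-0.5 + 2.9·0.5 + 4.4·1 + 0·1 + 5.4·1 + 4·0.5.
Output[0,1]: The receptive field on the zero-padded input at this output position is [0 0 0 / 4.4 3.1 -1.9 / 4 3 4.7]. Elementwise product with the kernel and sum: 0·1 + 4.4·-0.5 + 3.1·0.5 + -1.9·1 + 4·1 + 3·1 + 4.7·0.5.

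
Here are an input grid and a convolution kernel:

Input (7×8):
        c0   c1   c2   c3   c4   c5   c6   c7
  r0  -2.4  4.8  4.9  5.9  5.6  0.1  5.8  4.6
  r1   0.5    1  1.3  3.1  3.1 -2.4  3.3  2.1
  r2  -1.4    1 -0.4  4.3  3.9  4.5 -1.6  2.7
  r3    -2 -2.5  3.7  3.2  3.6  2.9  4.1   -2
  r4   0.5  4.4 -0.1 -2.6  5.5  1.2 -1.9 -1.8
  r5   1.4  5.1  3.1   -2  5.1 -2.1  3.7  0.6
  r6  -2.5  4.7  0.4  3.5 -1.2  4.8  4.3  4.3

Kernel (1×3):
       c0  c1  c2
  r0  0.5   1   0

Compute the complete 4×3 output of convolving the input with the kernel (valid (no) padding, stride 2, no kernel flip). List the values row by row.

3.6 8.35 2.9
0.3 4.1 6.45
4.65 -2.65 3.95
3.45 3.7 4.2

Output[0,0]: The receptive field on the input at this output position is [-2.4 4.8 4.9]. Elementwise product with the kernel and sum: -2.4·0.5 + 4.8·1.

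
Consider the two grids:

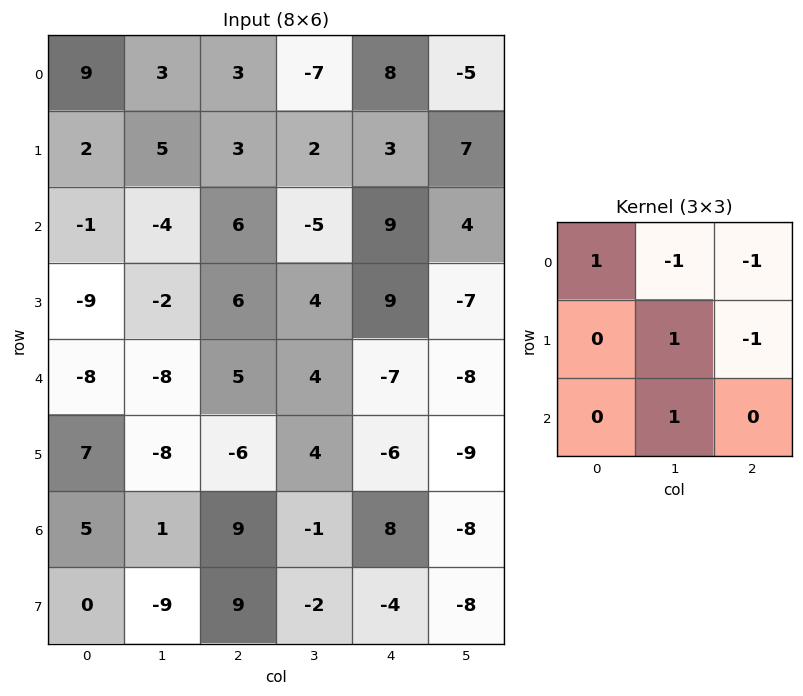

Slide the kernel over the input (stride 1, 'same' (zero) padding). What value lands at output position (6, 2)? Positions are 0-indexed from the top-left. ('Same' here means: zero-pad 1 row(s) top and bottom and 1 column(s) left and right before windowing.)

13

The receptive field on the zero-padded input at this output position is [-8 -6 4 / 1 9 -1 / -9 9 -2]. Elementwise product with the kernel and sum: -8·1 + -6·-1 + 4·-1 + 9·1 + -1·-1 + 9·1.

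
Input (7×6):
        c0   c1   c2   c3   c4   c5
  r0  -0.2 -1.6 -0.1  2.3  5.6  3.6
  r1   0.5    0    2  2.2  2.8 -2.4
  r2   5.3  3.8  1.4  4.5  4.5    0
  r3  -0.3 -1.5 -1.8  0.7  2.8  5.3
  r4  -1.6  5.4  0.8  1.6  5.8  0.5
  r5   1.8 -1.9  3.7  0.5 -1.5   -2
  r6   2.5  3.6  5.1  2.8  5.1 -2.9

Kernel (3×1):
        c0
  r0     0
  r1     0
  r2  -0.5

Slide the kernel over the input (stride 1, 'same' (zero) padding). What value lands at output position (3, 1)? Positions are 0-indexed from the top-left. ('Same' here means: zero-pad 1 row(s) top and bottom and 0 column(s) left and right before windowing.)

The receptive field on the zero-padded input at this output position is [3.8 / -1.5 / 5.4]. Elementwise product with the kernel and sum: 5.4·-0.5.

-2.7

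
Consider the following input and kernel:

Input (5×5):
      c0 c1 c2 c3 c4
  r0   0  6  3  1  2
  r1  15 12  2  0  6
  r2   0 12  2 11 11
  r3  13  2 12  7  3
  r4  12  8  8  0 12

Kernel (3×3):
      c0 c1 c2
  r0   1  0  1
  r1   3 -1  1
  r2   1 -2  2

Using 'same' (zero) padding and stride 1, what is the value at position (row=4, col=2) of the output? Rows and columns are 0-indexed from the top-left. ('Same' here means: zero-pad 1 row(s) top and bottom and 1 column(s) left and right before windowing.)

The receptive field on the zero-padded input at this output position is [2 12 7 / 8 8 0 / 0 0 0]. Elementwise product with the kernel and sum: 2·1 + 7·1 + 8·3 + 8·-1 + 0·1 + 0·1 + 0·-2 + 0·2.

25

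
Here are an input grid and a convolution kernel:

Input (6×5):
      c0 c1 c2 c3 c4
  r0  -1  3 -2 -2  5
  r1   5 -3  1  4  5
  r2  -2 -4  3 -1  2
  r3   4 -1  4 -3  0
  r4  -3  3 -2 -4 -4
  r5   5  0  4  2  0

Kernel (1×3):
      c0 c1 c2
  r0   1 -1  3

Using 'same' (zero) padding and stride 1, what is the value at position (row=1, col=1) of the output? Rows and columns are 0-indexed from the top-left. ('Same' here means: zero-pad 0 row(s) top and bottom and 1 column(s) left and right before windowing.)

11

The receptive field on the zero-padded input at this output position is [5 -3 1]. Elementwise product with the kernel and sum: 5·1 + -3·-1 + 1·3.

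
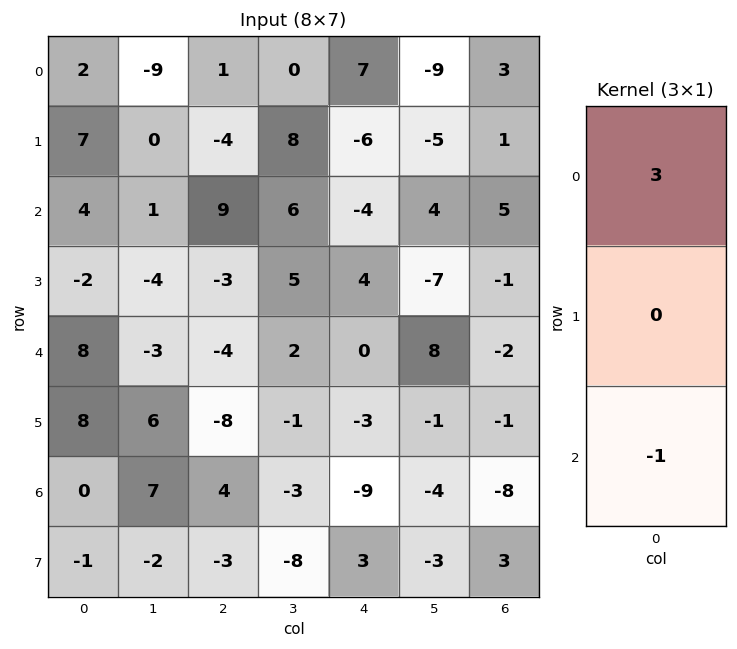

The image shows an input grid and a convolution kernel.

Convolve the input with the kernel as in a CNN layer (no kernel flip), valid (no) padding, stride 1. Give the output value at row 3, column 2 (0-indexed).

The receptive field on the input at this output position is [-3 / -4 / -8]. Elementwise product with the kernel and sum: -3·3 + -8·-1.

-1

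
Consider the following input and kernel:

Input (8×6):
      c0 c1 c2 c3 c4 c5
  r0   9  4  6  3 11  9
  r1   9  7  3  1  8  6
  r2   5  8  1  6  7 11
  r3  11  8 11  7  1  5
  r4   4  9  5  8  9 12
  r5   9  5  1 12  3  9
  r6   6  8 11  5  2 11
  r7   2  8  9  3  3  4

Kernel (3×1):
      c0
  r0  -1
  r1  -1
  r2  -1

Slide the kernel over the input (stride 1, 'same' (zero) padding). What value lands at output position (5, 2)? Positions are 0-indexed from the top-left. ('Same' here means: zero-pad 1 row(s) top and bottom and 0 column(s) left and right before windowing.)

-17

The receptive field on the zero-padded input at this output position is [5 / 1 / 11]. Elementwise product with the kernel and sum: 5·-1 + 1·-1 + 11·-1.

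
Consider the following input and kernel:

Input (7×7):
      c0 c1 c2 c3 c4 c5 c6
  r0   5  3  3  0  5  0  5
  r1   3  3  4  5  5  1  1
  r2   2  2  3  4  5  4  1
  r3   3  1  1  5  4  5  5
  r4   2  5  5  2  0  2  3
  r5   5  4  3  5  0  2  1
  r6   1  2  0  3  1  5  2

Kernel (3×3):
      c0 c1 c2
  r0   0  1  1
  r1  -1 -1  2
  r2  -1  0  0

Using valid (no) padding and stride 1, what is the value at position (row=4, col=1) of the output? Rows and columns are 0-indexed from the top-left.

8

The receptive field on the input at this output position is [5 5 2 / 4 3 5 / 2 0 3]. Elementwise product with the kernel and sum: 5·1 + 2·1 + 4·-1 + 3·-1 + 5·2 + 2·-1.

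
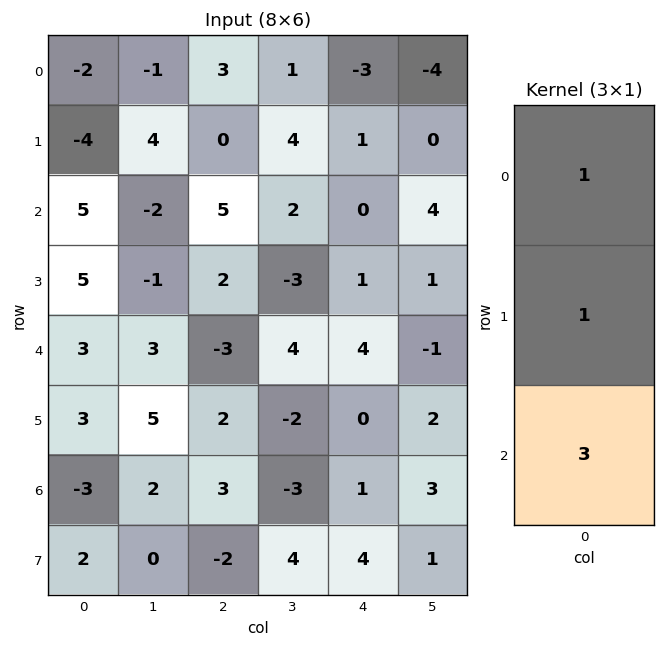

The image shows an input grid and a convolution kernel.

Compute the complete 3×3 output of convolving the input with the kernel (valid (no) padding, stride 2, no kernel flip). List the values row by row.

9 18 -2
19 -2 13
-3 8 7

Output[0,0]: The receptive field on the input at this output position is [-2 / -4 / 5]. Elementwise product with the kernel and sum: -2·1 + -4·1 + 5·3.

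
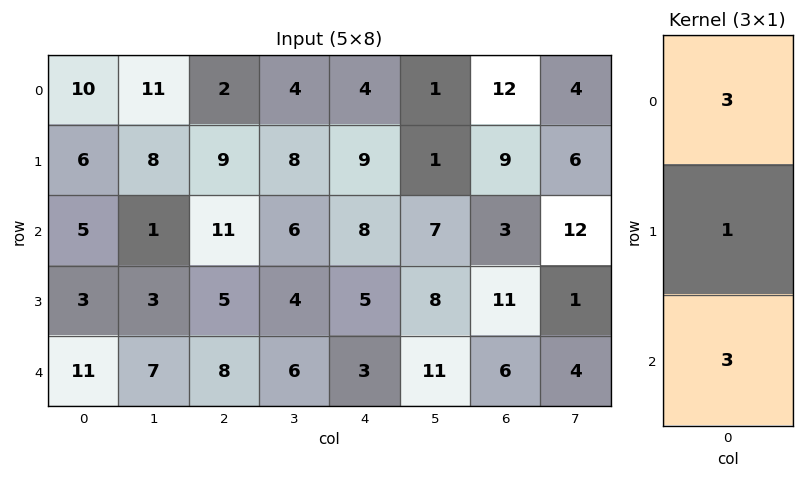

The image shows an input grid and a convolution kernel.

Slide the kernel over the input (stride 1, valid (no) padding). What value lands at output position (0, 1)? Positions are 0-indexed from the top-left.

44

The receptive field on the input at this output position is [11 / 8 / 1]. Elementwise product with the kernel and sum: 11·3 + 8·1 + 1·3.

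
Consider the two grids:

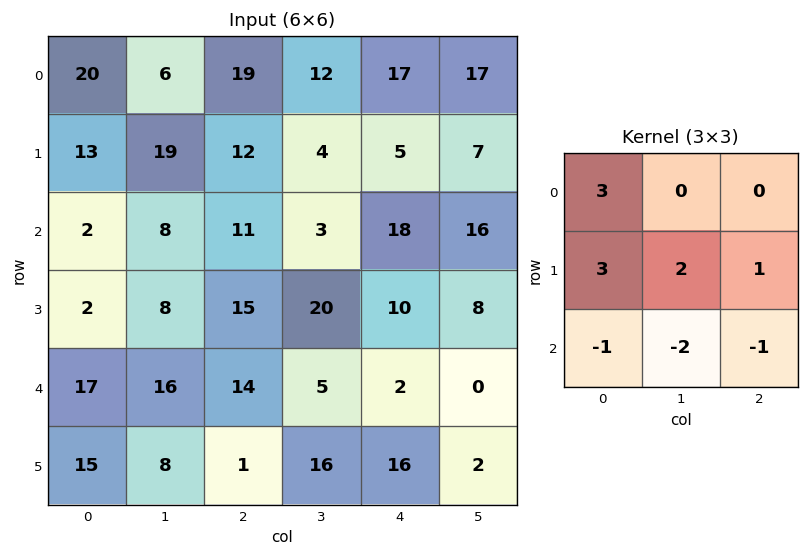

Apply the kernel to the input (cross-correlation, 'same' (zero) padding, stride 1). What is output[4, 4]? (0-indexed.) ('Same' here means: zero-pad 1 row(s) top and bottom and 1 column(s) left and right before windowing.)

The receptive field on the zero-padded input at this output position is [20 10 8 / 5 2 0 / 16 16 2]. Elementwise product with the kernel and sum: 20·3 + 5·3 + 2·2 + 0·1 + 16·-1 + 16·-2 + 2·-1.

29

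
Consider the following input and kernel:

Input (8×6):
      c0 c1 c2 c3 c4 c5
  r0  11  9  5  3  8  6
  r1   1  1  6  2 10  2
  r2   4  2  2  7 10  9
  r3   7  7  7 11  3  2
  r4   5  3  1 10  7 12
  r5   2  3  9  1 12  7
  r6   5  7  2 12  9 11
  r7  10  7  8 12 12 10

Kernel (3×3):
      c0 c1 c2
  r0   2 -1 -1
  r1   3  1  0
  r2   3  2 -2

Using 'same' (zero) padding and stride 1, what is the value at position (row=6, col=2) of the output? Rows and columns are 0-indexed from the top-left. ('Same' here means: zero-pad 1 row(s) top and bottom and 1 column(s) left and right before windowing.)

32

The receptive field on the zero-padded input at this output position is [3 9 1 / 7 2 12 / 7 8 12]. Elementwise product with the kernel and sum: 3·2 + 9·-1 + 1·-1 + 7·3 + 2·1 + 7·3 + 8·2 + 12·-2.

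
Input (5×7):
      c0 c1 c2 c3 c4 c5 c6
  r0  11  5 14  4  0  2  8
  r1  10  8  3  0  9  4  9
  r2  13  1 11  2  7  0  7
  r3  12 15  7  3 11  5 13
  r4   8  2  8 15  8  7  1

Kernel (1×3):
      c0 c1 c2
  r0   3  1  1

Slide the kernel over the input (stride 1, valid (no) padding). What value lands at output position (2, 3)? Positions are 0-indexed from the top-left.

The receptive field on the input at this output position is [2 7 0]. Elementwise product with the kernel and sum: 2·3 + 7·1 + 0·1.

13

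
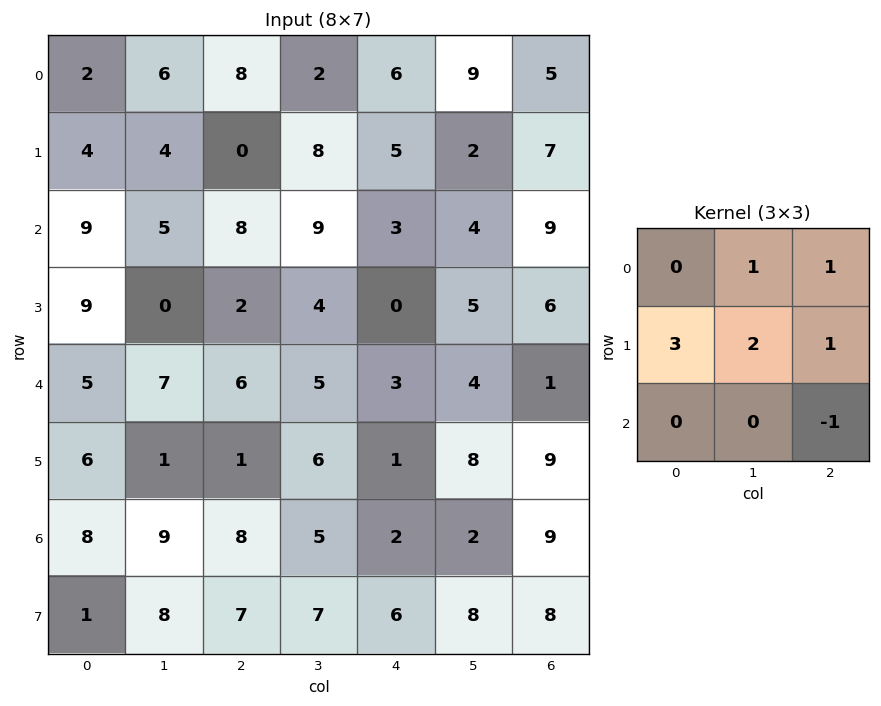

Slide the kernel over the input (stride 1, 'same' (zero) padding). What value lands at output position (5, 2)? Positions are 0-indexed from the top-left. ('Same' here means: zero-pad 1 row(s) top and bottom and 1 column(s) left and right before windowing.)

The receptive field on the zero-padded input at this output position is [7 6 5 / 1 1 6 / 9 8 5]. Elementwise product with the kernel and sum: 6·1 + 5·1 + 1·3 + 1·2 + 6·1 + 5·-1.

17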